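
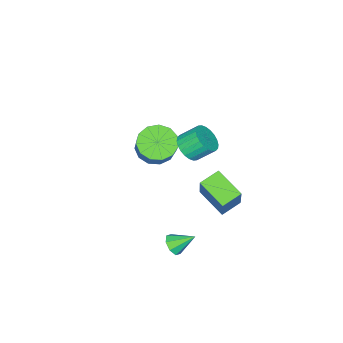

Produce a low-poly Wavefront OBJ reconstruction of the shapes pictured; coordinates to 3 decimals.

v -1.212 -0.848 2.938
v -0.756 -1.203 3.562
v -1.292 -0.447 4.385
v -1.748 -0.092 3.762
v -0.555 -0.957 3.466
v -1.091 -0.201 4.29
v -0.454 -0.695 3.291
v -0.99 0.062 4.114
v -0.468 -0.455 3.061
v -1.004 0.301 3.885
v -0.596 -0.276 2.813
v -1.132 0.481 3.637
v -0.818 -0.184 2.584
v -1.354 0.573 3.408
v -1.099 -0.193 2.409
v -1.635 0.564 3.233
v -1.398 -0.301 2.315
v -1.934 0.455 3.138
v -1.668 -0.493 2.315
v -2.204 0.263 3.138
v -1.869 -0.739 2.41
v -2.405 0.017 3.234
v -1.97 -1.002 2.586
v -2.506 -0.245 3.409
v -1.956 -1.241 2.815
v -2.492 -0.485 3.639
v -1.828 -1.421 3.063
v -2.364 -0.664 3.887
v -1.606 -1.513 3.292
v -2.142 -0.756 4.116
v -1.325 -1.504 3.467
v -1.861 -0.747 4.291
v -1.026 -1.395 3.562
v -1.562 -0.639 4.385
v -3.569 -0.493 -4.107
v -3.781 -2.17 -3.356
v -4.684 -0.17 -3.701
v -4.896 -1.847 -2.95
v -2.684 0.227 -2.25
v -2.896 -1.45 -1.499
v -3.799 0.55 -1.844
v -4.011 -1.127 -1.093
v -2.394 -3.993 0.316
v -1.936 -3.3 -0.374
v -0.947 -2.314 1.274
v -1.406 -3.007 1.964
v -2.465 -3.05 -0.206
v -1.476 -2.064 1.442
v -2.971 -3.1 0.127
v -1.982 -2.113 1.775
v -3.295 -3.433 0.521
v -2.306 -2.446 2.169
v -3.332 -3.944 0.849
v -2.343 -2.957 2.497
v -3.072 -4.47 1.008
v -2.083 -3.484 2.656
v -2.597 -4.845 0.948
v -1.608 -3.859 2.596
v -2.057 -4.95 0.687
v -1.068 -3.964 2.334
v -1.625 -4.751 0.308
v -0.636 -3.764 1.955
v -1.437 -4.311 -0.068
v -0.448 -3.325 1.579
v -1.552 -3.77 -0.323
v -0.564 -2.784 1.325
v 0.587 -0.293 -3.316
v 0.98 0.19 -3.563
v -0.027 0.613 -2.524
v 0.547 0.132 -3.832
v 0.138 -0.174 -3.799
v -0.009 -0.55 -3.483
v 0.193 -0.775 -3.069
v 0.626 -0.718 -2.799
v 1.036 -0.411 -2.833
v 1.182 -0.035 -3.149
f 2 1 5
f 2 5 3
f 3 5 6
f 3 6 4
f 5 1 7
f 5 7 6
f 6 7 8
f 6 8 4
f 7 1 9
f 7 9 8
f 8 9 10
f 8 10 4
f 9 1 11
f 9 11 10
f 10 11 12
f 10 12 4
f 11 1 13
f 11 13 12
f 12 13 14
f 12 14 4
f 13 1 15
f 13 15 14
f 14 15 16
f 14 16 4
f 15 1 17
f 15 17 16
f 16 17 18
f 16 18 4
f 17 1 19
f 17 19 18
f 18 19 20
f 18 20 4
f 19 1 21
f 19 21 20
f 20 21 22
f 20 22 4
f 21 1 23
f 21 23 22
f 22 23 24
f 22 24 4
f 23 1 25
f 23 25 24
f 24 25 26
f 24 26 4
f 25 1 27
f 25 27 26
f 26 27 28
f 26 28 4
f 27 1 29
f 27 29 28
f 28 29 30
f 28 30 4
f 29 1 31
f 29 31 30
f 30 31 32
f 30 32 4
f 31 1 33
f 31 33 32
f 32 33 34
f 32 34 4
f 33 1 2
f 33 2 34
f 34 2 3
f 34 3 4
f 36 38 35
f 39 36 35
f 35 38 37
f 37 39 35
f 36 42 38
f 40 36 39
f 40 42 36
f 38 42 37
f 41 39 37
f 37 42 41
f 41 40 39
f 42 40 41
f 44 43 47
f 44 47 45
f 45 47 48
f 45 48 46
f 47 43 49
f 47 49 48
f 48 49 50
f 48 50 46
f 49 43 51
f 49 51 50
f 50 51 52
f 50 52 46
f 51 43 53
f 51 53 52
f 52 53 54
f 52 54 46
f 53 43 55
f 53 55 54
f 54 55 56
f 54 56 46
f 55 43 57
f 55 57 56
f 56 57 58
f 56 58 46
f 57 43 59
f 57 59 58
f 58 59 60
f 58 60 46
f 59 43 61
f 59 61 60
f 60 61 62
f 60 62 46
f 61 43 63
f 61 63 62
f 62 63 64
f 62 64 46
f 63 43 65
f 63 65 64
f 64 65 66
f 64 66 46
f 65 43 44
f 65 44 66
f 66 44 45
f 66 45 46
f 68 67 70
f 68 70 69
f 70 67 71
f 70 71 69
f 71 67 72
f 71 72 69
f 72 67 73
f 72 73 69
f 73 67 74
f 73 74 69
f 74 67 75
f 74 75 69
f 75 67 76
f 75 76 69
f 76 67 68
f 76 68 69



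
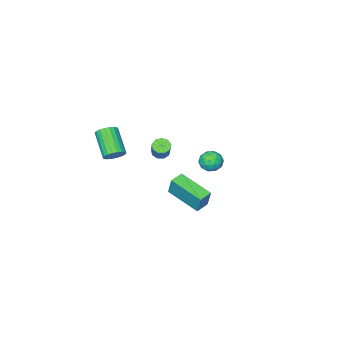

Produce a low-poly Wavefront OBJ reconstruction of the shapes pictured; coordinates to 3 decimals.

v -1.257 -3.84 0.335
v -0.816 -3.645 0.012
v -0.323 -2.986 1.082
v -0.763 -3.18 1.405
v -1.12 -3.39 -0.005
v -0.627 -2.731 1.065
v -1.487 -3.346 0.137
v -0.994 -2.686 1.207
v -1.747 -3.533 0.372
v -1.254 -2.873 1.442
v -1.777 -3.863 0.59
v -1.284 -3.203 1.659
v -1.564 -4.182 0.688
v -1.071 -3.523 1.758
v -1.207 -4.342 0.622
v -0.713 -3.682 1.691
v -0.873 -4.266 0.421
v -0.38 -3.606 1.491
v -0.718 -3.991 0.18
v -0.225 -3.331 1.25
v 3.584 -2.205 3.032
v 4.236 -2.289 3.24
v 3.689 -3.679 4.396
v 3.036 -3.595 4.188
v 4.139 -2.094 3.427
v 3.591 -3.485 4.583
v 3.945 -1.919 3.546
v 3.397 -3.31 4.702
v 3.689 -1.793 3.576
v 3.141 -3.184 4.732
v 3.414 -1.739 3.512
v 2.867 -3.13 4.668
v 3.169 -1.765 3.365
v 2.622 -3.156 4.521
v 2.996 -1.866 3.16
v 2.449 -3.257 4.317
v 2.924 -2.027 2.933
v 2.377 -3.418 4.09
v 2.967 -2.218 2.723
v 2.419 -3.609 3.88
v 3.115 -2.407 2.567
v 2.568 -3.798 3.724
v 3.345 -2.561 2.491
v 2.798 -3.951 3.647
v 3.617 -2.653 2.508
v 3.069 -4.044 3.665
v 3.882 -2.668 2.616
v 3.335 -4.058 3.773
v 4.096 -2.602 2.796
v 3.548 -3.993 3.952
v 4.221 -2.468 3.016
v 3.674 -3.859 4.173
v 2.988 2.643 2.88
v 3.105 3.042 4.08
v 2.659 4.678 2.235
v 2.775 5.077 3.435
v 3.825 2.743 2.765
v 3.941 3.142 3.965
v 3.495 4.778 2.12
v 3.612 5.177 3.32
v 0.132 2.702 2.983
v 0.442 2.356 3.581
v -0.442 1.664 2.679
v -0.132 1.318 3.277
v -0.657 1.854 3.38
v -0.302 2.496 3.567
v 0.302 1.524 2.693
v 0.657 2.166 2.88
v 0.547 1.628 3.402
v -0.046 1.832 3.826
v 0.046 2.188 2.434
v -0.547 2.392 2.858
v 0.338 2.62 3.308
v -0.338 1.4 2.952
v -0.646 1.715 3.012
v -0.464 1.511 3.363
v -0.1 2.702 3.3
v 0.082 2.499 3.652
v -0.564 2.204 3.534
v -0.082 1.521 2.608
v 0.1 1.318 2.96
v 0.464 2.509 2.897
v 0.646 2.305 3.248
v 0.564 1.816 2.726
v 0.581 1.989 3.555
v 0.243 1.379 3.376
v 0.499 1.5 3.033
v 0.708 1.877 3.143
v 0.233 2.109 3.804
v -0.105 1.499 3.626
v -0.413 1.814 3.686
v -0.205 2.191 3.796
v 0.294 1.681 3.699
v 0.105 2.521 2.634
v -0.233 1.911 2.456
v 0.205 1.829 2.464
v 0.413 2.206 2.574
v -0.243 2.641 2.884
v -0.581 2.031 2.705
v -0.708 2.143 3.117
v -0.499 2.52 3.227
v -0.294 2.339 2.561
f 2 1 5
f 2 5 3
f 3 5 6
f 3 6 4
f 5 1 7
f 5 7 6
f 6 7 8
f 6 8 4
f 7 1 9
f 7 9 8
f 8 9 10
f 8 10 4
f 9 1 11
f 9 11 10
f 10 11 12
f 10 12 4
f 11 1 13
f 11 13 12
f 12 13 14
f 12 14 4
f 13 1 15
f 13 15 14
f 14 15 16
f 14 16 4
f 15 1 17
f 15 17 16
f 16 17 18
f 16 18 4
f 17 1 19
f 17 19 18
f 18 19 20
f 18 20 4
f 19 1 2
f 19 2 20
f 20 2 3
f 20 3 4
f 22 21 25
f 22 25 23
f 23 25 26
f 23 26 24
f 25 21 27
f 25 27 26
f 26 27 28
f 26 28 24
f 27 21 29
f 27 29 28
f 28 29 30
f 28 30 24
f 29 21 31
f 29 31 30
f 30 31 32
f 30 32 24
f 31 21 33
f 31 33 32
f 32 33 34
f 32 34 24
f 33 21 35
f 33 35 34
f 34 35 36
f 34 36 24
f 35 21 37
f 35 37 36
f 36 37 38
f 36 38 24
f 37 21 39
f 37 39 38
f 38 39 40
f 38 40 24
f 39 21 41
f 39 41 40
f 40 41 42
f 40 42 24
f 41 21 43
f 41 43 42
f 42 43 44
f 42 44 24
f 43 21 45
f 43 45 44
f 44 45 46
f 44 46 24
f 45 21 47
f 45 47 46
f 46 47 48
f 46 48 24
f 47 21 49
f 47 49 48
f 48 49 50
f 48 50 24
f 49 21 51
f 49 51 50
f 50 51 52
f 50 52 24
f 51 21 22
f 51 22 52
f 52 22 23
f 52 23 24
f 54 56 53
f 57 54 53
f 53 56 55
f 55 57 53
f 54 60 56
f 58 54 57
f 58 60 54
f 56 60 55
f 59 57 55
f 55 60 59
f 59 58 57
f 60 58 59
f 61 98 77
f 98 72 101
f 77 101 66
f 98 101 77
f 61 77 73
f 77 66 78
f 73 78 62
f 77 78 73
f 61 73 82
f 73 62 83
f 82 83 68
f 73 83 82
f 61 82 94
f 82 68 97
f 94 97 71
f 82 97 94
f 61 94 98
f 94 71 102
f 98 102 72
f 94 102 98
f 62 78 89
f 78 66 92
f 89 92 70
f 78 92 89
f 66 101 79
f 101 72 100
f 79 100 65
f 101 100 79
f 72 102 99
f 102 71 95
f 99 95 63
f 102 95 99
f 71 97 96
f 97 68 84
f 96 84 67
f 97 84 96
f 68 83 88
f 83 62 85
f 88 85 69
f 83 85 88
f 64 90 76
f 90 70 91
f 76 91 65
f 90 91 76
f 64 76 74
f 76 65 75
f 74 75 63
f 76 75 74
f 64 74 81
f 74 63 80
f 81 80 67
f 74 80 81
f 64 81 86
f 81 67 87
f 86 87 69
f 81 87 86
f 64 86 90
f 86 69 93
f 90 93 70
f 86 93 90
f 65 91 79
f 91 70 92
f 79 92 66
f 91 92 79
f 63 75 99
f 75 65 100
f 99 100 72
f 75 100 99
f 67 80 96
f 80 63 95
f 96 95 71
f 80 95 96
f 69 87 88
f 87 67 84
f 88 84 68
f 87 84 88
f 70 93 89
f 93 69 85
f 89 85 62
f 93 85 89



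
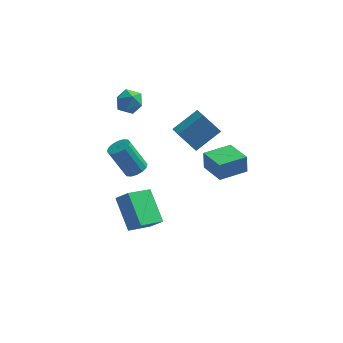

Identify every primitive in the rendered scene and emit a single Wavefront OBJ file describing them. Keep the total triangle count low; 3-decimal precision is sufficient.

v -0.532 -3.736 -3.211
v -1.612 -4.91 -2.514
v -1.378 -2.188 -1.913
v -2.458 -3.362 -1.216
v 0.178 -3.958 -2.484
v -0.902 -5.132 -1.787
v -0.668 -2.41 -1.186
v -1.748 -3.584 -0.489
v 0.519 1.591 0.118
v 1.845 2.559 1.094
v 0.095 2.701 -0.408
v 1.42 3.67 0.568
v 1.54 1.41 -1.088
v 2.865 2.379 -0.112
v 1.115 2.521 -1.614
v 2.441 3.489 -0.638
v -1.652 -0.461 -1.279
v -1.054 -0.653 -0.927
v -2.031 -0.471 0.831
v -2.628 -0.279 0.479
v -1.034 -0.282 -0.955
v -2.011 -0.1 0.804
v -1.18 0.041 -1.07
v -2.157 0.223 0.689
v -1.452 0.23 -1.24
v -2.429 0.412 0.518
v -1.778 0.233 -1.422
v -2.755 0.416 0.337
v -2.07 0.051 -1.565
v -3.047 0.233 0.194
v -2.249 -0.269 -1.631
v -3.226 -0.087 0.127
v -2.269 -0.64 -1.604
v -3.246 -0.458 0.155
v -2.123 -0.963 -1.489
v -3.1 -0.781 0.27
v -1.851 -1.152 -1.318
v -2.828 -0.97 0.44
v -1.525 -1.156 -1.137
v -2.502 -0.973 0.622
v -1.233 -0.973 -0.994
v -2.21 -0.791 0.765
v -3.134 3.511 1.513
v -2.614 3.537 2.253
v -2.146 2.663 0.847
v -1.626 2.689 1.587
v -2.412 2.242 1.603
v -3.023 2.767 2.014
v -1.737 3.433 1.086
v -2.348 3.958 1.497
v -1.751 3.489 1.988
v -2.168 2.753 2.308
v -2.592 3.447 0.792
v -3.009 2.711 1.112
v 1.89 2.91 -3.977
v 1.839 3.075 -2.8
v 3.39 3.973 -4.061
v 3.339 4.138 -2.884
v 2.901 1.502 -3.736
v 2.85 1.667 -2.559
v 4.401 2.565 -3.82
v 4.35 2.73 -2.643
f 2 4 1
f 5 2 1
f 1 4 3
f 3 5 1
f 2 8 4
f 6 2 5
f 6 8 2
f 4 8 3
f 7 5 3
f 3 8 7
f 7 6 5
f 8 6 7
f 10 12 9
f 13 10 9
f 9 12 11
f 11 13 9
f 10 16 12
f 14 10 13
f 14 16 10
f 12 16 11
f 15 13 11
f 11 16 15
f 15 14 13
f 16 14 15
f 18 17 21
f 18 21 19
f 19 21 22
f 19 22 20
f 21 17 23
f 21 23 22
f 22 23 24
f 22 24 20
f 23 17 25
f 23 25 24
f 24 25 26
f 24 26 20
f 25 17 27
f 25 27 26
f 26 27 28
f 26 28 20
f 27 17 29
f 27 29 28
f 28 29 30
f 28 30 20
f 29 17 31
f 29 31 30
f 30 31 32
f 30 32 20
f 31 17 33
f 31 33 32
f 32 33 34
f 32 34 20
f 33 17 35
f 33 35 34
f 34 35 36
f 34 36 20
f 35 17 37
f 35 37 36
f 36 37 38
f 36 38 20
f 37 17 39
f 37 39 38
f 38 39 40
f 38 40 20
f 39 17 41
f 39 41 40
f 40 41 42
f 40 42 20
f 41 17 18
f 41 18 42
f 42 18 19
f 42 19 20
f 43 54 48
f 43 48 44
f 43 44 50
f 43 50 53
f 43 53 54
f 44 48 52
f 48 54 47
f 54 53 45
f 53 50 49
f 50 44 51
f 46 52 47
f 46 47 45
f 46 45 49
f 46 49 51
f 46 51 52
f 47 52 48
f 45 47 54
f 49 45 53
f 51 49 50
f 52 51 44
f 56 58 55
f 59 56 55
f 55 58 57
f 57 59 55
f 56 62 58
f 60 56 59
f 60 62 56
f 58 62 57
f 61 59 57
f 57 62 61
f 61 60 59
f 62 60 61



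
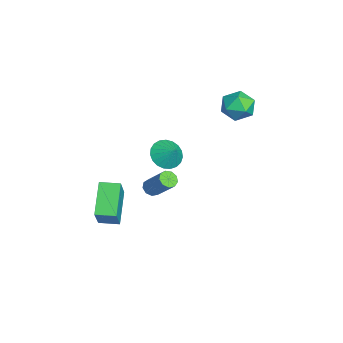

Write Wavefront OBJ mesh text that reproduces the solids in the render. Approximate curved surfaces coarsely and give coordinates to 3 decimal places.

v 0.458 -0.097 0.101
v 1.155 -0.603 -0.192
v 1.082 0.337 0.839
v 1.189 -0.291 -0.404
v 1.096 0.054 -0.529
v 0.893 0.373 -0.545
v 0.615 0.61 -0.449
v 0.309 0.725 -0.258
v 0.029 0.699 -0.005
v -0.177 0.534 0.266
v -0.273 0.26 0.509
v -0.243 -0.075 0.682
v -0.092 -0.415 0.754
v 0.154 -0.699 0.713
v 0.453 -0.88 0.566
v 0.752 -0.925 0.339
v 1.001 -0.827 0.071
v -0.501 -0.792 -3.177
v -0.229 -0.5 -3.54
v 0.633 0.305 -2.247
v 0.361 0.012 -1.883
v -0.539 -0.324 -3.443
v 0.323 0.481 -2.149
v -0.831 -0.367 -3.221
v 0.031 0.437 -1.928
v -0.969 -0.609 -2.978
v -0.107 0.195 -1.685
v -0.888 -0.937 -2.829
v -0.026 -0.133 -1.535
v -0.626 -1.197 -2.842
v 0.237 -0.393 -1.549
v -0.305 -1.268 -3.012
v 0.557 -0.463 -1.718
v -0.076 -1.116 -3.259
v 0.786 -0.311 -1.965
v -0.046 -0.812 -3.467
v 0.816 -0.008 -2.174
v 3.478 -3.626 -2.539
v 1.97 -3.34 -1.337
v 3.66 -2.582 -2.559
v 2.152 -2.296 -1.357
v 4.808 -3.824 -0.823
v 3.3 -3.538 0.379
v 4.99 -2.78 -0.843
v 3.482 -2.494 0.359
v -1.275 4.455 2.715
v -0.476 3.921 2.442
v -2.244 3.319 2.098
v -1.445 2.785 1.825
v -1.67 2.89 2.793
v -1.07 3.592 3.174
v -1.65 3.648 1.366
v -1.05 4.35 1.747
v -0.707 3.422 1.609
v -0.72 2.954 2.491
v -2 4.286 2.049
v -2.013 3.818 2.931
f 2 1 4
f 2 4 3
f 4 1 5
f 4 5 3
f 5 1 6
f 5 6 3
f 6 1 7
f 6 7 3
f 7 1 8
f 7 8 3
f 8 1 9
f 8 9 3
f 9 1 10
f 9 10 3
f 10 1 11
f 10 11 3
f 11 1 12
f 11 12 3
f 12 1 13
f 12 13 3
f 13 1 14
f 13 14 3
f 14 1 15
f 14 15 3
f 15 1 16
f 15 16 3
f 16 1 17
f 16 17 3
f 17 1 2
f 17 2 3
f 19 18 22
f 19 22 20
f 20 22 23
f 20 23 21
f 22 18 24
f 22 24 23
f 23 24 25
f 23 25 21
f 24 18 26
f 24 26 25
f 25 26 27
f 25 27 21
f 26 18 28
f 26 28 27
f 27 28 29
f 27 29 21
f 28 18 30
f 28 30 29
f 29 30 31
f 29 31 21
f 30 18 32
f 30 32 31
f 31 32 33
f 31 33 21
f 32 18 34
f 32 34 33
f 33 34 35
f 33 35 21
f 34 18 36
f 34 36 35
f 35 36 37
f 35 37 21
f 36 18 19
f 36 19 37
f 37 19 20
f 37 20 21
f 39 41 38
f 42 39 38
f 38 41 40
f 40 42 38
f 39 45 41
f 43 39 42
f 43 45 39
f 41 45 40
f 44 42 40
f 40 45 44
f 44 43 42
f 45 43 44
f 46 57 51
f 46 51 47
f 46 47 53
f 46 53 56
f 46 56 57
f 47 51 55
f 51 57 50
f 57 56 48
f 56 53 52
f 53 47 54
f 49 55 50
f 49 50 48
f 49 48 52
f 49 52 54
f 49 54 55
f 50 55 51
f 48 50 57
f 52 48 56
f 54 52 53
f 55 54 47



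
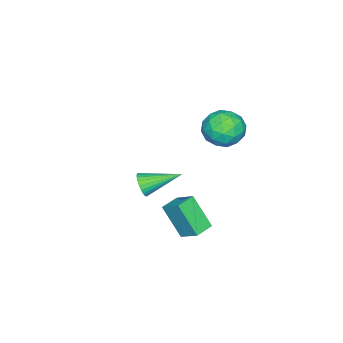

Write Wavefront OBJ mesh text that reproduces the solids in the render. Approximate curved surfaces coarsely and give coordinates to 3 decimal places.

v -2.156 0.734 2.308
v -1.231 1.337 1.999
v -1.169 -0.097 3.641
v -0.244 0.506 3.332
v -1.133 1.034 3.826
v -1.743 1.547 3.003
v -0.657 -0.307 2.637
v -1.267 0.206 1.814
v -0.305 0.694 2.203
v -0.6 1.522 2.938
v -1.8 -0.282 2.702
v -2.095 0.546 3.437
v -1.78 1.108 2.037
v -0.62 0.132 3.603
v -1.142 0.442 3.894
v -0.599 0.796 3.712
v -2.081 1.232 2.627
v -1.538 1.586 2.445
v -1.48 1.408 3.519
v -0.862 -0.346 3.195
v -0.319 0.008 3.013
v -1.801 0.444 1.928
v -1.258 0.798 1.746
v -0.92 -0.168 2.121
v -0.692 1.085 1.975
v -0.112 0.596 2.758
v -0.354 0.118 2.349
v -0.713 0.42 1.866
v -0.866 1.572 2.407
v -0.285 1.083 3.19
v -0.808 1.393 3.481
v -1.167 1.695 2.997
v -0.321 1.193 2.526
v -2.115 0.157 2.45
v -1.534 -0.332 3.233
v -1.233 -0.455 2.643
v -1.592 -0.153 2.159
v -2.288 0.644 2.882
v -1.708 0.155 3.665
v -1.687 0.82 3.774
v -2.046 1.122 3.291
v -2.079 0.047 3.114
v -1.56 -4.126 -3.518
v -1.285 -3.713 -4.067
v -2.62 -2.414 -2.762
v -1.529 -3.811 -4.187
v -1.777 -3.957 -4.205
v -1.993 -4.128 -4.118
v -2.142 -4.3 -3.94
v -2.203 -4.444 -3.698
v -2.166 -4.541 -3.428
v -2.037 -4.574 -3.172
v -1.835 -4.538 -2.969
v -1.591 -4.44 -2.849
v -1.343 -4.295 -2.831
v -1.128 -4.123 -2.917
v -0.978 -3.952 -3.095
v -0.917 -3.807 -3.338
v -0.954 -3.711 -3.607
v -1.083 -3.678 -3.863
v 0.652 -0.899 -1.627
v 0.931 0.133 -0.887
v 0.828 0.225 -3.26
v 1.107 1.257 -2.519
v 1.673 -1.137 -1.681
v 1.952 -0.105 -0.94
v 1.849 -0.013 -3.313
v 2.128 1.019 -2.573
f 1 38 17
f 38 12 41
f 17 41 6
f 38 41 17
f 1 17 13
f 17 6 18
f 13 18 2
f 17 18 13
f 1 13 22
f 13 2 23
f 22 23 8
f 13 23 22
f 1 22 34
f 22 8 37
f 34 37 11
f 22 37 34
f 1 34 38
f 34 11 42
f 38 42 12
f 34 42 38
f 2 18 29
f 18 6 32
f 29 32 10
f 18 32 29
f 6 41 19
f 41 12 40
f 19 40 5
f 41 40 19
f 12 42 39
f 42 11 35
f 39 35 3
f 42 35 39
f 11 37 36
f 37 8 24
f 36 24 7
f 37 24 36
f 8 23 28
f 23 2 25
f 28 25 9
f 23 25 28
f 4 30 16
f 30 10 31
f 16 31 5
f 30 31 16
f 4 16 14
f 16 5 15
f 14 15 3
f 16 15 14
f 4 14 21
f 14 3 20
f 21 20 7
f 14 20 21
f 4 21 26
f 21 7 27
f 26 27 9
f 21 27 26
f 4 26 30
f 26 9 33
f 30 33 10
f 26 33 30
f 5 31 19
f 31 10 32
f 19 32 6
f 31 32 19
f 3 15 39
f 15 5 40
f 39 40 12
f 15 40 39
f 7 20 36
f 20 3 35
f 36 35 11
f 20 35 36
f 9 27 28
f 27 7 24
f 28 24 8
f 27 24 28
f 10 33 29
f 33 9 25
f 29 25 2
f 33 25 29
f 44 43 46
f 44 46 45
f 46 43 47
f 46 47 45
f 47 43 48
f 47 48 45
f 48 43 49
f 48 49 45
f 49 43 50
f 49 50 45
f 50 43 51
f 50 51 45
f 51 43 52
f 51 52 45
f 52 43 53
f 52 53 45
f 53 43 54
f 53 54 45
f 54 43 55
f 54 55 45
f 55 43 56
f 55 56 45
f 56 43 57
f 56 57 45
f 57 43 58
f 57 58 45
f 58 43 59
f 58 59 45
f 59 43 60
f 59 60 45
f 60 43 44
f 60 44 45
f 62 64 61
f 65 62 61
f 61 64 63
f 63 65 61
f 62 68 64
f 66 62 65
f 66 68 62
f 64 68 63
f 67 65 63
f 63 68 67
f 67 66 65
f 68 66 67



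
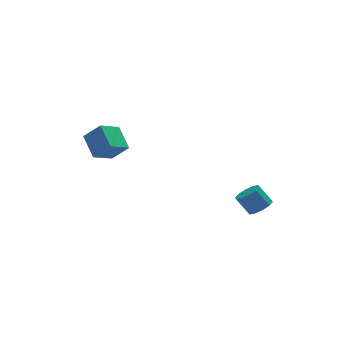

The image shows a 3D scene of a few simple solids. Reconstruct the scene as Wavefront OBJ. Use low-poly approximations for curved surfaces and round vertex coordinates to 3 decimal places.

v 3.976 -2.208 -2.108
v 4.349 -1.677 -2.071
v 3.816 -1.361 -1.236
v 3.444 -1.892 -1.272
v 4.034 -1.591 -2.305
v 3.501 -1.275 -1.469
v 3.696 -1.742 -2.463
v 3.164 -1.425 -1.628
v 3.466 -2.07 -2.486
v 2.933 -1.753 -1.65
v 3.43 -2.451 -2.364
v 2.898 -2.135 -1.528
v 3.604 -2.739 -2.144
v 3.071 -2.423 -1.309
v 3.919 -2.825 -1.911
v 3.386 -2.509 -1.075
v 4.256 -2.675 -1.752
v 3.724 -2.358 -0.917
v 4.487 -2.347 -1.73
v 3.954 -2.03 -0.894
v 4.522 -1.965 -1.852
v 3.99 -1.649 -1.016
v -1.773 3.07 -1.293
v -2.724 2.463 -0.777
v -2.05 4.184 -0.492
v -3 3.578 0.024
v -1.04 2.642 -0.444
v -1.99 2.036 0.072
v -1.316 3.757 0.357
v -2.267 3.15 0.873
f 2 1 5
f 2 5 3
f 3 5 6
f 3 6 4
f 5 1 7
f 5 7 6
f 6 7 8
f 6 8 4
f 7 1 9
f 7 9 8
f 8 9 10
f 8 10 4
f 9 1 11
f 9 11 10
f 10 11 12
f 10 12 4
f 11 1 13
f 11 13 12
f 12 13 14
f 12 14 4
f 13 1 15
f 13 15 14
f 14 15 16
f 14 16 4
f 15 1 17
f 15 17 16
f 16 17 18
f 16 18 4
f 17 1 19
f 17 19 18
f 18 19 20
f 18 20 4
f 19 1 21
f 19 21 20
f 20 21 22
f 20 22 4
f 21 1 2
f 21 2 22
f 22 2 3
f 22 3 4
f 24 26 23
f 27 24 23
f 23 26 25
f 25 27 23
f 24 30 26
f 28 24 27
f 28 30 24
f 26 30 25
f 29 27 25
f 25 30 29
f 29 28 27
f 30 28 29



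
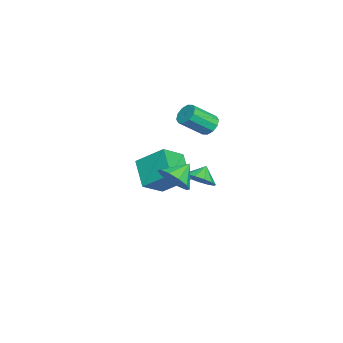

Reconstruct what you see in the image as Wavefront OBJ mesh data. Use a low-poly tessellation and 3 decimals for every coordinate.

v -1.996 3.266 1.244
v -1.538 3.732 1.495
v -0.926 2.539 2.588
v -1.384 2.074 2.336
v -1.901 3.761 1.73
v -1.288 2.568 2.823
v -2.3 3.601 1.778
v -1.687 2.408 2.871
v -2.583 3.313 1.623
v -1.97 2.12 2.716
v -2.642 3.007 1.322
v -2.029 1.814 2.415
v -2.454 2.801 0.992
v -1.842 1.608 2.085
v -2.092 2.772 0.757
v -1.479 1.579 1.85
v -1.693 2.932 0.709
v -1.08 1.739 1.802
v -1.41 3.22 0.864
v -0.797 2.027 1.957
v -1.351 3.526 1.165
v -0.738 2.333 2.258
v -3.35 2.591 -3.721
v -2.941 1.967 -3.1
v -3.99 2.909 -2.979
v -2.66 2.434 -3.058
v -2.597 2.95 -3.226
v -2.774 3.352 -3.551
v -3.134 3.513 -3.93
v -3.562 3.38 -4.243
v -3.923 2.997 -4.39
v -4.102 2.485 -4.324
v -4.043 2.006 -4.067
v -3.763 1.713 -3.7
v -3.352 1.699 -3.34
v 0.051 0.678 -0.885
v 0.328 2.162 0.252
v 1.431 1.226 -1.937
v 1.708 2.71 -0.799
v 1.092 -0.21 0.019
v 1.369 1.274 1.157
v 2.472 0.338 -1.032
v 2.749 1.822 0.105
v 3.772 2.086 0.326
v 4.353 1.919 1.122
v 2.948 2.794 1.074
v 4.549 2.437 0.848
v 4.448 2.821 0.374
v 4.089 2.924 -0.118
v 3.609 2.707 -0.441
v 3.191 2.252 -0.471
v 2.995 1.734 -0.197
v 3.096 1.35 0.277
v 3.455 1.248 0.769
v 3.935 1.465 1.092
f 2 1 5
f 2 5 3
f 3 5 6
f 3 6 4
f 5 1 7
f 5 7 6
f 6 7 8
f 6 8 4
f 7 1 9
f 7 9 8
f 8 9 10
f 8 10 4
f 9 1 11
f 9 11 10
f 10 11 12
f 10 12 4
f 11 1 13
f 11 13 12
f 12 13 14
f 12 14 4
f 13 1 15
f 13 15 14
f 14 15 16
f 14 16 4
f 15 1 17
f 15 17 16
f 16 17 18
f 16 18 4
f 17 1 19
f 17 19 18
f 18 19 20
f 18 20 4
f 19 1 21
f 19 21 20
f 20 21 22
f 20 22 4
f 21 1 2
f 21 2 22
f 22 2 3
f 22 3 4
f 24 23 26
f 24 26 25
f 26 23 27
f 26 27 25
f 27 23 28
f 27 28 25
f 28 23 29
f 28 29 25
f 29 23 30
f 29 30 25
f 30 23 31
f 30 31 25
f 31 23 32
f 31 32 25
f 32 23 33
f 32 33 25
f 33 23 34
f 33 34 25
f 34 23 35
f 34 35 25
f 35 23 24
f 35 24 25
f 37 39 36
f 40 37 36
f 36 39 38
f 38 40 36
f 37 43 39
f 41 37 40
f 41 43 37
f 39 43 38
f 42 40 38
f 38 43 42
f 42 41 40
f 43 41 42
f 45 44 47
f 45 47 46
f 47 44 48
f 47 48 46
f 48 44 49
f 48 49 46
f 49 44 50
f 49 50 46
f 50 44 51
f 50 51 46
f 51 44 52
f 51 52 46
f 52 44 53
f 52 53 46
f 53 44 54
f 53 54 46
f 54 44 55
f 54 55 46
f 55 44 45
f 55 45 46



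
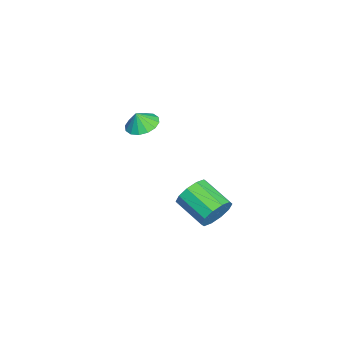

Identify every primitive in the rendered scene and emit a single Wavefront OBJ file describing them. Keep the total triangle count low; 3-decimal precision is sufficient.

v -3.011 -0.255 1.772
v -2.447 0.568 1.929
v -2.829 -0.565 2.748
v -2.932 0.709 2.065
v -3.438 0.591 2.122
v -3.83 0.247 2.085
v -4.002 -0.232 1.965
v -3.909 -0.717 1.793
v -3.575 -1.078 1.615
v -3.09 -1.218 1.48
v -2.584 -1.1 1.423
v -2.192 -0.756 1.459
v -2.02 -0.277 1.58
v -2.113 0.207 1.752
v 4.032 4.732 0.321
v 4.737 4.596 1.101
v 3.613 3.113 1.859
v 2.908 3.248 1.079
v 4.294 5.035 1.302
v 3.17 3.551 2.06
v 3.751 5.358 1.129
v 2.627 3.874 1.887
v 3.315 5.442 0.647
v 2.191 3.958 1.405
v 3.154 5.254 0.04
v 2.029 3.771 0.798
v 3.327 4.867 -0.459
v 2.203 3.384 0.299
v 3.77 4.429 -0.66
v 2.646 2.945 0.098
v 4.313 4.106 -0.487
v 3.189 2.622 0.271
v 4.749 4.022 -0.005
v 3.625 2.538 0.753
v 4.911 4.209 0.602
v 3.786 2.726 1.36
f 2 1 4
f 2 4 3
f 4 1 5
f 4 5 3
f 5 1 6
f 5 6 3
f 6 1 7
f 6 7 3
f 7 1 8
f 7 8 3
f 8 1 9
f 8 9 3
f 9 1 10
f 9 10 3
f 10 1 11
f 10 11 3
f 11 1 12
f 11 12 3
f 12 1 13
f 12 13 3
f 13 1 14
f 13 14 3
f 14 1 2
f 14 2 3
f 16 15 19
f 16 19 17
f 17 19 20
f 17 20 18
f 19 15 21
f 19 21 20
f 20 21 22
f 20 22 18
f 21 15 23
f 21 23 22
f 22 23 24
f 22 24 18
f 23 15 25
f 23 25 24
f 24 25 26
f 24 26 18
f 25 15 27
f 25 27 26
f 26 27 28
f 26 28 18
f 27 15 29
f 27 29 28
f 28 29 30
f 28 30 18
f 29 15 31
f 29 31 30
f 30 31 32
f 30 32 18
f 31 15 33
f 31 33 32
f 32 33 34
f 32 34 18
f 33 15 35
f 33 35 34
f 34 35 36
f 34 36 18
f 35 15 16
f 35 16 36
f 36 16 17
f 36 17 18



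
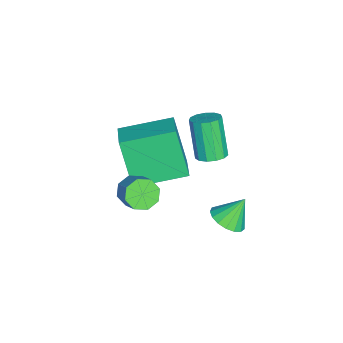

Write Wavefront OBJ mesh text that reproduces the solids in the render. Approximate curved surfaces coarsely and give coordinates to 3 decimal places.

v 2.034 -1.63 -2.069
v 2.351 -1.382 -2.58
v 3.002 -0.941 -1.962
v 2.686 -1.19 -1.451
v 1.99 -1.082 -2.414
v 2.642 -0.641 -1.797
v 1.656 -1.102 -2.047
v 2.307 -0.662 -1.429
v 1.543 -1.432 -1.692
v 2.194 -0.992 -1.074
v 1.718 -1.879 -1.558
v 2.369 -1.438 -0.94
v 2.078 -2.179 -1.723
v 2.73 -1.738 -1.106
v 2.413 -2.158 -2.091
v 3.064 -1.718 -1.473
v 2.526 -1.828 -2.446
v 3.177 -1.388 -1.828
v 0.148 0.757 -1.518
v 0.688 0.688 -1.291
v 0.012 0.333 0.206
v -0.528 0.403 -0.022
v 0.61 1.009 -1.25
v -0.067 0.654 0.246
v 0.385 1.249 -1.294
v -0.291 0.894 0.202
v 0.085 1.334 -1.41
v -0.591 0.979 0.086
v -0.195 1.236 -1.56
v -0.871 0.881 -0.064
v -0.366 0.985 -1.696
v -1.042 0.63 -0.2
v -0.374 0.663 -1.777
v -1.05 0.308 -0.28
v -0.216 0.37 -1.775
v -0.892 0.015 -0.278
v 0.058 0.201 -1.691
v -0.619 -0.154 -0.195
v 0.36 0.208 -1.553
v -0.316 -0.147 -0.057
v 0.595 0.39 -1.403
v -0.081 0.035 0.093
v -1.495 -2.525 -5.047
v -2.097 -3.143 -3.034
v -2.17 -0.556 -4.644
v -2.771 -1.175 -2.631
v -0.289 -2.205 -4.589
v -0.89 -2.824 -2.576
v -0.963 -0.237 -4.186
v -1.565 -0.855 -2.173
v 0.901 1.491 -4.437
v 1.244 0.995 -4.026
v 0.539 2.049 -3.463
v 1.486 1.242 -4.078
v 1.593 1.547 -4.212
v 1.542 1.838 -4.398
v 1.344 2.05 -4.593
v 1.045 2.134 -4.752
v 0.712 2.07 -4.839
v 0.423 1.874 -4.834
v 0.244 1.59 -4.738
v 0.215 1.283 -4.574
v 0.343 1.024 -4.377
v 0.599 0.872 -4.195
v 0.924 0.862 -4.068
f 2 1 5
f 2 5 3
f 3 5 6
f 3 6 4
f 5 1 7
f 5 7 6
f 6 7 8
f 6 8 4
f 7 1 9
f 7 9 8
f 8 9 10
f 8 10 4
f 9 1 11
f 9 11 10
f 10 11 12
f 10 12 4
f 11 1 13
f 11 13 12
f 12 13 14
f 12 14 4
f 13 1 15
f 13 15 14
f 14 15 16
f 14 16 4
f 15 1 17
f 15 17 16
f 16 17 18
f 16 18 4
f 17 1 2
f 17 2 18
f 18 2 3
f 18 3 4
f 20 19 23
f 20 23 21
f 21 23 24
f 21 24 22
f 23 19 25
f 23 25 24
f 24 25 26
f 24 26 22
f 25 19 27
f 25 27 26
f 26 27 28
f 26 28 22
f 27 19 29
f 27 29 28
f 28 29 30
f 28 30 22
f 29 19 31
f 29 31 30
f 30 31 32
f 30 32 22
f 31 19 33
f 31 33 32
f 32 33 34
f 32 34 22
f 33 19 35
f 33 35 34
f 34 35 36
f 34 36 22
f 35 19 37
f 35 37 36
f 36 37 38
f 36 38 22
f 37 19 39
f 37 39 38
f 38 39 40
f 38 40 22
f 39 19 41
f 39 41 40
f 40 41 42
f 40 42 22
f 41 19 20
f 41 20 42
f 42 20 21
f 42 21 22
f 44 46 43
f 47 44 43
f 43 46 45
f 45 47 43
f 44 50 46
f 48 44 47
f 48 50 44
f 46 50 45
f 49 47 45
f 45 50 49
f 49 48 47
f 50 48 49
f 52 51 54
f 52 54 53
f 54 51 55
f 54 55 53
f 55 51 56
f 55 56 53
f 56 51 57
f 56 57 53
f 57 51 58
f 57 58 53
f 58 51 59
f 58 59 53
f 59 51 60
f 59 60 53
f 60 51 61
f 60 61 53
f 61 51 62
f 61 62 53
f 62 51 63
f 62 63 53
f 63 51 64
f 63 64 53
f 64 51 65
f 64 65 53
f 65 51 52
f 65 52 53



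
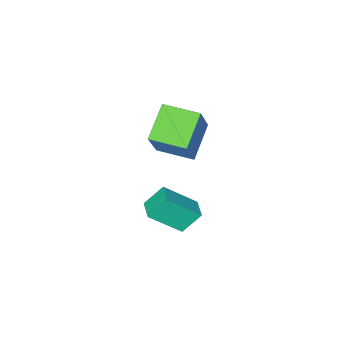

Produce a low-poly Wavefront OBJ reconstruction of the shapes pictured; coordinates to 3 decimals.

v 1.02 -2.38 -0.672
v 0.315 -1.993 0.205
v -0.02 -1.515 -1.89
v -0.725 -1.128 -1.013
v 1.525 -1.652 -0.587
v 0.82 -1.265 0.29
v 0.485 -0.787 -1.805
v -0.22 -0.4 -0.928
v -1.209 -3.083 3.007
v -0.385 -2.708 4.666
v -1.831 -1.631 2.987
v -1.007 -1.256 4.647
v 0.167 -2.504 2.193
v 0.991 -2.129 3.853
v -0.455 -1.052 2.174
v 0.369 -0.677 3.833
f 2 4 1
f 5 2 1
f 1 4 3
f 3 5 1
f 2 8 4
f 6 2 5
f 6 8 2
f 4 8 3
f 7 5 3
f 3 8 7
f 7 6 5
f 8 6 7
f 10 12 9
f 13 10 9
f 9 12 11
f 11 13 9
f 10 16 12
f 14 10 13
f 14 16 10
f 12 16 11
f 15 13 11
f 11 16 15
f 15 14 13
f 16 14 15



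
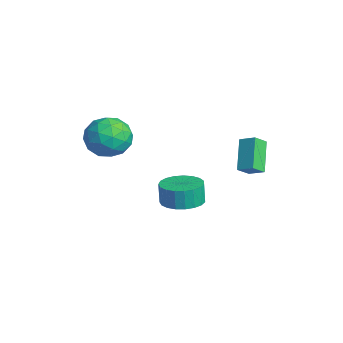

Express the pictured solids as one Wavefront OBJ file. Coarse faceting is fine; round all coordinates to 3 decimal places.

v -3.969 -3.01 0.036
v -2.867 -3.141 -0.072
v -4.233 -3.999 -1.448
v -3.131 -4.13 -1.556
v -3.671 -4.622 -0.714
v -3.508 -4.011 0.203
v -3.592 -3.129 -1.723
v -3.429 -2.518 -0.806
v -2.634 -3.215 -1.159
v -2.684 -4.138 -0.536
v -4.416 -3.002 -0.984
v -4.466 -3.925 -0.361
v -3.395 -2.989 0.113
v -3.705 -4.151 -1.633
v -4.023 -4.44 -1.138
v -3.375 -4.518 -1.201
v -3.772 -3.5 0.274
v -3.124 -3.577 0.211
v -3.597 -4.447 -0.167
v -3.976 -3.563 -1.731
v -3.328 -3.64 -1.794
v -3.725 -2.622 -0.319
v -3.077 -2.7 -0.382
v -3.503 -2.693 -1.353
v -2.611 -3.109 -0.59
v -2.766 -3.691 -1.463
v -3.036 -3.102 -1.561
v -2.94 -2.743 -1.021
v -2.639 -3.652 -0.224
v -2.794 -4.233 -1.096
v -3.112 -4.522 -0.601
v -3.016 -4.163 -0.062
v -2.502 -3.695 -0.863
v -4.306 -2.907 -0.424
v -4.461 -3.488 -1.296
v -4.084 -2.977 -1.458
v -3.988 -2.618 -0.919
v -4.334 -3.449 -0.057
v -4.489 -4.031 -0.93
v -4.16 -4.397 -0.499
v -4.064 -4.038 0.041
v -4.598 -3.445 -0.657
v -2.121 -0.783 -4.499
v -1.626 0.048 -4.427
v -1.785 0.055 -3.409
v -2.279 -0.777 -3.481
v -2.003 0.179 -4.487
v -2.161 0.186 -3.469
v -2.4 0.144 -4.548
v -2.558 0.151 -3.531
v -2.749 -0.051 -4.601
v -2.907 -0.044 -3.584
v -2.989 -0.373 -4.637
v -3.147 -0.367 -3.619
v -3.079 -0.766 -4.648
v -3.238 -0.759 -3.631
v -3.003 -1.162 -4.634
v -3.162 -1.155 -3.616
v -2.775 -1.492 -4.596
v -2.934 -1.486 -3.579
v -2.434 -1.7 -4.542
v -2.592 -1.694 -3.524
v -2.038 -1.75 -4.48
v -2.197 -1.743 -3.462
v -1.657 -1.632 -4.421
v -1.816 -1.625 -3.403
v -1.356 -1.367 -4.376
v -1.515 -1.361 -3.358
v -1.187 -1.002 -4.352
v -1.346 -0.995 -3.334
v -1.18 -0.598 -4.353
v -1.338 -0.592 -3.336
v -1.335 -0.227 -4.38
v -1.493 -0.221 -3.362
v -0.997 1.297 -0.446
v -0.44 1.759 -0.103
v -1.195 1.904 -0.944
v -0.638 2.366 -0.601
v 0.098 0.774 -1.519
v 0.655 1.236 -1.176
v -0.1 1.381 -2.017
v 0.457 1.843 -1.674
f 1 38 17
f 38 12 41
f 17 41 6
f 38 41 17
f 1 17 13
f 17 6 18
f 13 18 2
f 17 18 13
f 1 13 22
f 13 2 23
f 22 23 8
f 13 23 22
f 1 22 34
f 22 8 37
f 34 37 11
f 22 37 34
f 1 34 38
f 34 11 42
f 38 42 12
f 34 42 38
f 2 18 29
f 18 6 32
f 29 32 10
f 18 32 29
f 6 41 19
f 41 12 40
f 19 40 5
f 41 40 19
f 12 42 39
f 42 11 35
f 39 35 3
f 42 35 39
f 11 37 36
f 37 8 24
f 36 24 7
f 37 24 36
f 8 23 28
f 23 2 25
f 28 25 9
f 23 25 28
f 4 30 16
f 30 10 31
f 16 31 5
f 30 31 16
f 4 16 14
f 16 5 15
f 14 15 3
f 16 15 14
f 4 14 21
f 14 3 20
f 21 20 7
f 14 20 21
f 4 21 26
f 21 7 27
f 26 27 9
f 21 27 26
f 4 26 30
f 26 9 33
f 30 33 10
f 26 33 30
f 5 31 19
f 31 10 32
f 19 32 6
f 31 32 19
f 3 15 39
f 15 5 40
f 39 40 12
f 15 40 39
f 7 20 36
f 20 3 35
f 36 35 11
f 20 35 36
f 9 27 28
f 27 7 24
f 28 24 8
f 27 24 28
f 10 33 29
f 33 9 25
f 29 25 2
f 33 25 29
f 44 43 47
f 44 47 45
f 45 47 48
f 45 48 46
f 47 43 49
f 47 49 48
f 48 49 50
f 48 50 46
f 49 43 51
f 49 51 50
f 50 51 52
f 50 52 46
f 51 43 53
f 51 53 52
f 52 53 54
f 52 54 46
f 53 43 55
f 53 55 54
f 54 55 56
f 54 56 46
f 55 43 57
f 55 57 56
f 56 57 58
f 56 58 46
f 57 43 59
f 57 59 58
f 58 59 60
f 58 60 46
f 59 43 61
f 59 61 60
f 60 61 62
f 60 62 46
f 61 43 63
f 61 63 62
f 62 63 64
f 62 64 46
f 63 43 65
f 63 65 64
f 64 65 66
f 64 66 46
f 65 43 67
f 65 67 66
f 66 67 68
f 66 68 46
f 67 43 69
f 67 69 68
f 68 69 70
f 68 70 46
f 69 43 71
f 69 71 70
f 70 71 72
f 70 72 46
f 71 43 73
f 71 73 72
f 72 73 74
f 72 74 46
f 73 43 44
f 73 44 74
f 74 44 45
f 74 45 46
f 76 78 75
f 79 76 75
f 75 78 77
f 77 79 75
f 76 82 78
f 80 76 79
f 80 82 76
f 78 82 77
f 81 79 77
f 77 82 81
f 81 80 79
f 82 80 81



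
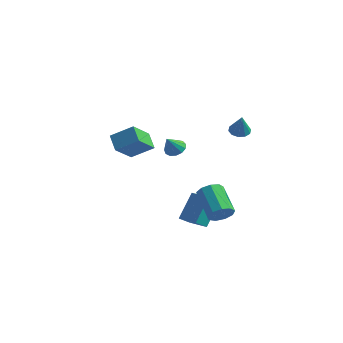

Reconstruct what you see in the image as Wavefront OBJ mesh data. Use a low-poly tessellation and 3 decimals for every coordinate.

v 2.474 2.183 2.392
v 3.047 2.284 2.246
v 2.846 1.797 3.588
v 2.908 2.596 2.39
v 2.604 2.751 2.535
v 2.249 2.688 2.625
v 1.981 2.432 2.627
v 1.901 2.081 2.538
v 2.039 1.769 2.395
v 2.344 1.614 2.25
v 2.698 1.677 2.16
v 2.966 1.933 2.158
v 3.54 -1.22 -2.079
v 4.055 -0.716 -1.869
v 2.754 0.204 -0.89
v 2.24 -0.3 -1.101
v 3.831 -0.567 -2.306
v 2.53 0.353 -1.327
v 3.472 -0.723 -2.637
v 2.171 0.197 -1.658
v 3.144 -1.112 -2.707
v 1.844 -0.192 -1.728
v 3.002 -1.551 -2.483
v 1.701 -0.631 -1.504
v 3.112 -1.835 -2.071
v 1.811 -0.916 -1.092
v 3.422 -1.832 -1.662
v 2.121 -0.912 -0.683
v 3.788 -1.542 -1.449
v 2.487 -0.622 -0.47
v 4.038 -1.101 -1.531
v 2.737 -0.181 -0.552
v 0.193 -0.114 -3.912
v 0.24 1.05 -2.475
v 0.449 0.536 -4.447
v 0.496 1.7 -3.01
v 1.484 -0.44 -3.69
v 1.531 0.724 -2.253
v 1.74 0.21 -4.225
v 1.787 1.374 -2.788
v -4.018 1.498 -1.153
v -4.053 0.086 -0.038
v -4.763 2.045 -0.485
v -4.798 0.632 0.63
v -2.882 2.088 -0.37
v -2.917 0.675 0.745
v -3.627 2.634 0.298
v -3.662 1.222 1.413
v -0.461 0.505 0.941
v 0.155 0.57 1.052
v -0.559 -0.145 1.859
v -0.005 0.836 1.223
v -0.311 0.997 1.305
v -0.664 1.002 1.271
v -0.953 0.849 1.132
v -1.086 0.588 0.933
v -1.02 0.3 0.736
v -0.777 0.077 0.604
v -0.434 -0.01 0.579
v -0.099 0.067 0.669
v 0.12 0.283 0.845
f 2 1 4
f 2 4 3
f 4 1 5
f 4 5 3
f 5 1 6
f 5 6 3
f 6 1 7
f 6 7 3
f 7 1 8
f 7 8 3
f 8 1 9
f 8 9 3
f 9 1 10
f 9 10 3
f 10 1 11
f 10 11 3
f 11 1 12
f 11 12 3
f 12 1 2
f 12 2 3
f 14 13 17
f 14 17 15
f 15 17 18
f 15 18 16
f 17 13 19
f 17 19 18
f 18 19 20
f 18 20 16
f 19 13 21
f 19 21 20
f 20 21 22
f 20 22 16
f 21 13 23
f 21 23 22
f 22 23 24
f 22 24 16
f 23 13 25
f 23 25 24
f 24 25 26
f 24 26 16
f 25 13 27
f 25 27 26
f 26 27 28
f 26 28 16
f 27 13 29
f 27 29 28
f 28 29 30
f 28 30 16
f 29 13 31
f 29 31 30
f 30 31 32
f 30 32 16
f 31 13 14
f 31 14 32
f 32 14 15
f 32 15 16
f 34 36 33
f 37 34 33
f 33 36 35
f 35 37 33
f 34 40 36
f 38 34 37
f 38 40 34
f 36 40 35
f 39 37 35
f 35 40 39
f 39 38 37
f 40 38 39
f 42 44 41
f 45 42 41
f 41 44 43
f 43 45 41
f 42 48 44
f 46 42 45
f 46 48 42
f 44 48 43
f 47 45 43
f 43 48 47
f 47 46 45
f 48 46 47
f 50 49 52
f 50 52 51
f 52 49 53
f 52 53 51
f 53 49 54
f 53 54 51
f 54 49 55
f 54 55 51
f 55 49 56
f 55 56 51
f 56 49 57
f 56 57 51
f 57 49 58
f 57 58 51
f 58 49 59
f 58 59 51
f 59 49 60
f 59 60 51
f 60 49 61
f 60 61 51
f 61 49 50
f 61 50 51



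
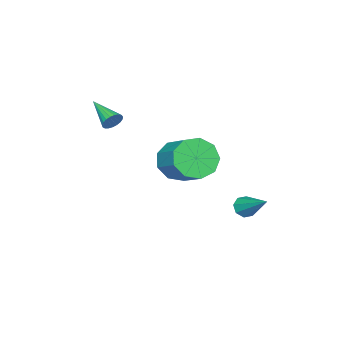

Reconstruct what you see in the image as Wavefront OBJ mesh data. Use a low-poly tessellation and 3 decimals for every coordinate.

v 2.599 -2.843 2.382
v 2.876 -2.745 2.811
v 2.141 -4.257 2.998
v 2.684 -2.661 2.862
v 2.477 -2.608 2.83
v 2.291 -2.595 2.72
v 2.158 -2.626 2.552
v 2.102 -2.693 2.354
v 2.132 -2.787 2.162
v 2.242 -2.89 2.007
v 2.415 -2.985 1.917
v 2.619 -3.055 1.908
v 2.82 -3.089 1.98
v 2.983 -3.08 2.123
v 3.079 -3.03 2.309
v 3.093 -2.947 2.509
v 3.021 -2.847 2.686
v -1.956 0.98 -3.805
v -1.383 0.876 -3.952
v -1.384 2.5 -2.655
v -1.588 1.17 -4.239
v -2.008 1.353 -4.272
v -2.397 1.318 -4.032
v -2.528 1.084 -3.659
v -2.324 0.79 -3.371
v -1.904 0.607 -3.338
v -1.514 0.643 -3.579
v 2.276 0.44 0.906
v 3.121 0.463 0.235
v 3.79 1.803 1.122
v 2.944 1.78 1.794
v 2.584 0.901 -0.021
v 3.252 2.24 0.866
v 1.902 1.123 0.157
v 2.57 2.462 1.045
v 1.395 1.026 0.686
v 2.064 2.365 1.573
v 1.301 0.654 1.318
v 1.969 1.994 2.205
v 1.662 0.183 1.757
v 2.33 1.523 2.644
v 2.311 -0.168 1.798
v 2.979 1.172 2.685
v 2.943 -0.234 1.422
v 3.612 1.105 2.309
v 3.263 0.015 0.805
v 3.932 1.354 1.692
f 2 1 4
f 2 4 3
f 4 1 5
f 4 5 3
f 5 1 6
f 5 6 3
f 6 1 7
f 6 7 3
f 7 1 8
f 7 8 3
f 8 1 9
f 8 9 3
f 9 1 10
f 9 10 3
f 10 1 11
f 10 11 3
f 11 1 12
f 11 12 3
f 12 1 13
f 12 13 3
f 13 1 14
f 13 14 3
f 14 1 15
f 14 15 3
f 15 1 16
f 15 16 3
f 16 1 17
f 16 17 3
f 17 1 2
f 17 2 3
f 19 18 21
f 19 21 20
f 21 18 22
f 21 22 20
f 22 18 23
f 22 23 20
f 23 18 24
f 23 24 20
f 24 18 25
f 24 25 20
f 25 18 26
f 25 26 20
f 26 18 27
f 26 27 20
f 27 18 19
f 27 19 20
f 29 28 32
f 29 32 30
f 30 32 33
f 30 33 31
f 32 28 34
f 32 34 33
f 33 34 35
f 33 35 31
f 34 28 36
f 34 36 35
f 35 36 37
f 35 37 31
f 36 28 38
f 36 38 37
f 37 38 39
f 37 39 31
f 38 28 40
f 38 40 39
f 39 40 41
f 39 41 31
f 40 28 42
f 40 42 41
f 41 42 43
f 41 43 31
f 42 28 44
f 42 44 43
f 43 44 45
f 43 45 31
f 44 28 46
f 44 46 45
f 45 46 47
f 45 47 31
f 46 28 29
f 46 29 47
f 47 29 30
f 47 30 31



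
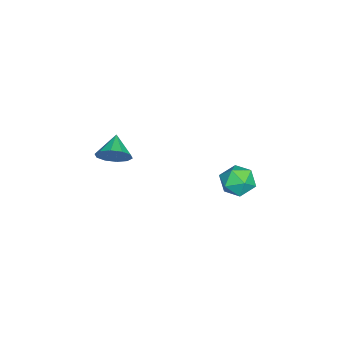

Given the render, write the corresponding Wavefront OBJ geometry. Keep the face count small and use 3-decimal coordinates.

v 2.705 -3.686 0.113
v 3.065 -3.121 0.856
v 1.455 -3.854 0.847
v 2.779 -2.749 0.454
v 2.465 -2.734 -0.078
v 2.243 -3.083 -0.537
v 2.197 -3.663 -0.748
v 2.346 -4.251 -0.63
v 2.632 -4.623 -0.228
v 2.946 -4.637 0.305
v 3.168 -4.288 0.764
v 3.214 -3.709 0.974
v 3.538 3.996 -0.195
v 4.188 3.528 0.485
v 2.752 2.512 -0.465
v 3.402 2.044 0.215
v 2.687 2.732 0.561
v 3.172 3.649 0.728
v 3.768 2.391 -0.708
v 4.253 3.308 -0.541
v 4.33 2.536 0.169
v 3.662 2.747 0.953
v 3.278 3.293 -0.933
v 2.61 3.504 -0.149
f 2 1 4
f 2 4 3
f 4 1 5
f 4 5 3
f 5 1 6
f 5 6 3
f 6 1 7
f 6 7 3
f 7 1 8
f 7 8 3
f 8 1 9
f 8 9 3
f 9 1 10
f 9 10 3
f 10 1 11
f 10 11 3
f 11 1 12
f 11 12 3
f 12 1 2
f 12 2 3
f 13 24 18
f 13 18 14
f 13 14 20
f 13 20 23
f 13 23 24
f 14 18 22
f 18 24 17
f 24 23 15
f 23 20 19
f 20 14 21
f 16 22 17
f 16 17 15
f 16 15 19
f 16 19 21
f 16 21 22
f 17 22 18
f 15 17 24
f 19 15 23
f 21 19 20
f 22 21 14



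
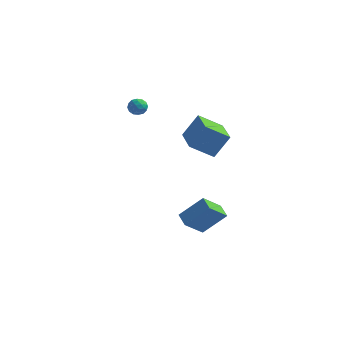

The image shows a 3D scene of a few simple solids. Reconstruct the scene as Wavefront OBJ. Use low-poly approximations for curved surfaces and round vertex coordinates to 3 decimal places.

v -2.713 2.951 3.673
v -2.348 2.657 4.141
v -3.212 2.023 3.479
v -2.847 1.729 3.947
v -3.305 2.176 4.117
v -2.997 2.75 4.237
v -2.563 1.93 3.383
v -2.255 2.504 3.503
v -2.255 2.026 3.962
v -2.713 2.178 4.415
v -2.847 2.502 3.205
v -3.305 2.654 3.658
v -2.487 2.886 3.924
v -3.073 1.794 3.696
v -3.343 2.057 3.796
v -3.128 1.884 4.071
v -2.868 2.94 3.98
v -2.653 2.767 4.255
v -3.216 2.484 4.241
v -2.907 1.913 3.365
v -2.692 1.74 3.64
v -2.432 2.796 3.549
v -2.217 2.623 3.824
v -2.344 2.196 3.379
v -2.217 2.342 4.094
v -2.511 1.796 3.98
v -2.344 1.915 3.648
v -2.163 2.252 3.719
v -2.487 2.431 4.36
v -2.78 1.886 4.246
v -3.049 2.148 4.346
v -2.868 2.486 4.417
v -2.432 2.061 4.255
v -2.78 2.794 3.374
v -3.073 2.249 3.26
v -2.692 2.194 3.203
v -2.511 2.532 3.274
v -3.049 2.884 3.64
v -3.343 2.338 3.526
v -3.397 2.428 3.901
v -3.216 2.765 3.972
v -3.128 2.619 3.365
v 1.569 -1.237 -3.608
v 2.884 -0.57 -2.227
v 0.912 -0.506 -3.336
v 2.227 0.162 -1.955
v 2.313 -0.102 -4.865
v 3.628 0.566 -3.484
v 1.656 0.63 -4.593
v 2.971 1.297 -3.212
v 2.283 0.61 2.496
v 0.956 -0.01 3.472
v 3.028 1.289 3.939
v 1.701 0.669 4.915
v 3.379 -1.249 2.805
v 2.052 -1.869 3.781
v 4.124 -0.57 4.248
v 2.797 -1.19 5.224
f 1 38 17
f 38 12 41
f 17 41 6
f 38 41 17
f 1 17 13
f 17 6 18
f 13 18 2
f 17 18 13
f 1 13 22
f 13 2 23
f 22 23 8
f 13 23 22
f 1 22 34
f 22 8 37
f 34 37 11
f 22 37 34
f 1 34 38
f 34 11 42
f 38 42 12
f 34 42 38
f 2 18 29
f 18 6 32
f 29 32 10
f 18 32 29
f 6 41 19
f 41 12 40
f 19 40 5
f 41 40 19
f 12 42 39
f 42 11 35
f 39 35 3
f 42 35 39
f 11 37 36
f 37 8 24
f 36 24 7
f 37 24 36
f 8 23 28
f 23 2 25
f 28 25 9
f 23 25 28
f 4 30 16
f 30 10 31
f 16 31 5
f 30 31 16
f 4 16 14
f 16 5 15
f 14 15 3
f 16 15 14
f 4 14 21
f 14 3 20
f 21 20 7
f 14 20 21
f 4 21 26
f 21 7 27
f 26 27 9
f 21 27 26
f 4 26 30
f 26 9 33
f 30 33 10
f 26 33 30
f 5 31 19
f 31 10 32
f 19 32 6
f 31 32 19
f 3 15 39
f 15 5 40
f 39 40 12
f 15 40 39
f 7 20 36
f 20 3 35
f 36 35 11
f 20 35 36
f 9 27 28
f 27 7 24
f 28 24 8
f 27 24 28
f 10 33 29
f 33 9 25
f 29 25 2
f 33 25 29
f 44 46 43
f 47 44 43
f 43 46 45
f 45 47 43
f 44 50 46
f 48 44 47
f 48 50 44
f 46 50 45
f 49 47 45
f 45 50 49
f 49 48 47
f 50 48 49
f 52 54 51
f 55 52 51
f 51 54 53
f 53 55 51
f 52 58 54
f 56 52 55
f 56 58 52
f 54 58 53
f 57 55 53
f 53 58 57
f 57 56 55
f 58 56 57



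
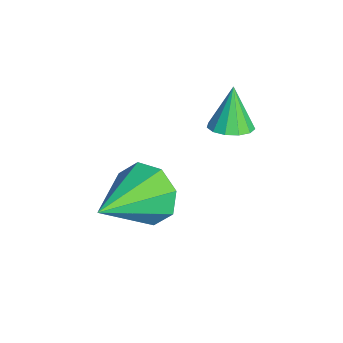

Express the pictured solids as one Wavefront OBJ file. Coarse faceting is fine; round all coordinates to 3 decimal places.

v 0.232 -0.12 2.404
v 0.802 -0.005 2.62
v -0.252 0 3.616
v 0.664 0.304 2.535
v 0.39 0.479 2.408
v 0.065 0.464 2.28
v -0.206 0.263 2.191
v -0.339 -0.06 2.17
v -0.29 -0.401 2.224
v -0.076 -0.654 2.335
v 0.236 -0.737 2.467
v 0.547 -0.624 2.58
v 0.758 -0.352 2.637
v 1.15 -2.408 0.792
v 1.753 -2.275 0.057
v 2.51 -3.732 1.668
v 1.867 -1.797 0.603
v 1.561 -1.677 1.26
v 1.015 -1.984 1.643
v 0.548 -2.54 1.528
v 0.434 -3.018 0.982
v 0.74 -3.138 0.325
v 1.286 -2.831 -0.059
f 2 1 4
f 2 4 3
f 4 1 5
f 4 5 3
f 5 1 6
f 5 6 3
f 6 1 7
f 6 7 3
f 7 1 8
f 7 8 3
f 8 1 9
f 8 9 3
f 9 1 10
f 9 10 3
f 10 1 11
f 10 11 3
f 11 1 12
f 11 12 3
f 12 1 13
f 12 13 3
f 13 1 2
f 13 2 3
f 15 14 17
f 15 17 16
f 17 14 18
f 17 18 16
f 18 14 19
f 18 19 16
f 19 14 20
f 19 20 16
f 20 14 21
f 20 21 16
f 21 14 22
f 21 22 16
f 22 14 23
f 22 23 16
f 23 14 15
f 23 15 16



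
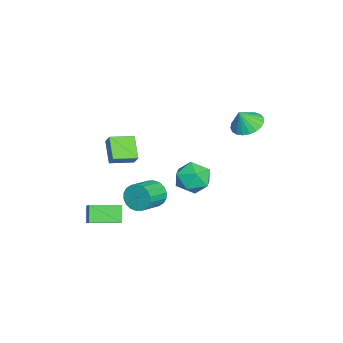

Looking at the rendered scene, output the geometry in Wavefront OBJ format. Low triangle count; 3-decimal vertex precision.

v 3.166 -5.071 -2.823
v 4.151 -4.755 -2.019
v 2.742 -3.31 -2.995
v 3.727 -2.994 -2.192
v 3.893 -4.986 -3.748
v 4.878 -4.67 -2.945
v 3.469 -3.225 -3.921
v 4.454 -2.909 -3.117
v -1.91 -4.698 -0.887
v -1.459 -4.393 -0.182
v -2.485 -3.32 -1.114
v -2.034 -3.016 -0.41
v -0.626 -4.324 -1.87
v -0.175 -4.02 -1.166
v -1.201 -2.947 -2.098
v -0.75 -2.642 -1.393
v 2.746 -1.376 -1.809
v 3.23 -1.021 -2.493
v 4.538 -1.77 -1.955
v 4.054 -2.124 -1.271
v 3.269 -0.743 -2.201
v 4.577 -1.492 -1.664
v 3.205 -0.59 -1.832
v 4.513 -1.339 -1.294
v 3.05 -0.593 -1.458
v 4.358 -1.341 -0.92
v 2.834 -0.751 -1.153
v 4.142 -1.499 -0.616
v 2.601 -1.032 -0.979
v 3.909 -1.781 -0.441
v 2.397 -1.382 -0.968
v 3.705 -2.13 -0.431
v 2.262 -1.73 -1.125
v 3.57 -2.479 -0.587
v 2.223 -2.008 -1.416
v 3.531 -2.757 -0.879
v 2.287 -2.161 -1.786
v 3.595 -2.91 -1.248
v 2.442 -2.159 -2.16
v 3.75 -2.907 -1.622
v 2.658 -2.001 -2.464
v 3.966 -2.749 -1.927
v 2.891 -1.719 -2.639
v 4.199 -2.468 -2.101
v 3.095 -1.37 -2.649
v 4.403 -2.118 -2.112
v 0.211 1.507 -2.406
v 1.341 1.511 -2.006
v -0.041 -0.271 -1.674
v 1.089 -0.267 -1.274
v 0.274 0.458 -0.776
v 0.43 1.557 -1.229
v 0.87 -0.317 -2.451
v 1.026 0.782 -2.904
v 1.748 0.384 -2.034
v 1.38 0.863 -0.999
v -0.08 0.377 -2.681
v -0.448 0.856 -1.646
v -2.894 3.416 0.534
v -1.9 3.64 0.329
v -2.546 2.944 1.706
v -2.037 4.005 0.516
v -2.323 4.267 0.707
v -2.708 4.383 0.868
v -3.124 4.331 0.971
v -3.501 4.121 0.999
v -3.773 3.789 0.946
v -3.893 3.392 0.822
v -3.841 3 0.649
v -3.624 2.679 0.455
v -3.282 2.486 0.275
v -2.872 2.453 0.14
v -2.466 2.587 0.074
v -2.135 2.864 0.086
v -1.934 3.237 0.177
f 2 4 1
f 5 2 1
f 1 4 3
f 3 5 1
f 2 8 4
f 6 2 5
f 6 8 2
f 4 8 3
f 7 5 3
f 3 8 7
f 7 6 5
f 8 6 7
f 10 12 9
f 13 10 9
f 9 12 11
f 11 13 9
f 10 16 12
f 14 10 13
f 14 16 10
f 12 16 11
f 15 13 11
f 11 16 15
f 15 14 13
f 16 14 15
f 18 17 21
f 18 21 19
f 19 21 22
f 19 22 20
f 21 17 23
f 21 23 22
f 22 23 24
f 22 24 20
f 23 17 25
f 23 25 24
f 24 25 26
f 24 26 20
f 25 17 27
f 25 27 26
f 26 27 28
f 26 28 20
f 27 17 29
f 27 29 28
f 28 29 30
f 28 30 20
f 29 17 31
f 29 31 30
f 30 31 32
f 30 32 20
f 31 17 33
f 31 33 32
f 32 33 34
f 32 34 20
f 33 17 35
f 33 35 34
f 34 35 36
f 34 36 20
f 35 17 37
f 35 37 36
f 36 37 38
f 36 38 20
f 37 17 39
f 37 39 38
f 38 39 40
f 38 40 20
f 39 17 41
f 39 41 40
f 40 41 42
f 40 42 20
f 41 17 43
f 41 43 42
f 42 43 44
f 42 44 20
f 43 17 45
f 43 45 44
f 44 45 46
f 44 46 20
f 45 17 18
f 45 18 46
f 46 18 19
f 46 19 20
f 47 58 52
f 47 52 48
f 47 48 54
f 47 54 57
f 47 57 58
f 48 52 56
f 52 58 51
f 58 57 49
f 57 54 53
f 54 48 55
f 50 56 51
f 50 51 49
f 50 49 53
f 50 53 55
f 50 55 56
f 51 56 52
f 49 51 58
f 53 49 57
f 55 53 54
f 56 55 48
f 60 59 62
f 60 62 61
f 62 59 63
f 62 63 61
f 63 59 64
f 63 64 61
f 64 59 65
f 64 65 61
f 65 59 66
f 65 66 61
f 66 59 67
f 66 67 61
f 67 59 68
f 67 68 61
f 68 59 69
f 68 69 61
f 69 59 70
f 69 70 61
f 70 59 71
f 70 71 61
f 71 59 72
f 71 72 61
f 72 59 73
f 72 73 61
f 73 59 74
f 73 74 61
f 74 59 75
f 74 75 61
f 75 59 60
f 75 60 61



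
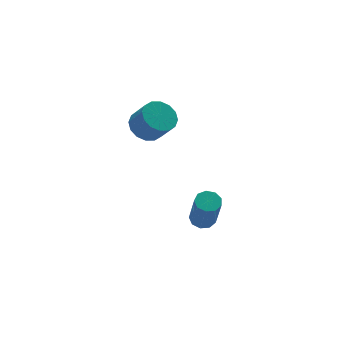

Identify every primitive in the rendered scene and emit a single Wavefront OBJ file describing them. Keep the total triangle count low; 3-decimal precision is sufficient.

v 0.425 0.346 -3.236
v 0.837 -0.107 -3.385
v 0.627 -0.919 -1.492
v 0.215 -0.466 -1.344
v 1.044 0.232 -3.217
v 0.834 -0.58 -1.324
v 0.961 0.624 -3.058
v 0.752 -0.188 -1.165
v 0.628 0.886 -2.982
v 0.418 0.074 -1.09
v 0.199 0.895 -3.026
v -0.011 0.083 -1.133
v -0.124 0.648 -3.168
v -0.334 -0.165 -1.275
v -0.19 0.259 -3.342
v -0.4 -0.553 -1.449
v 0.032 -0.089 -3.466
v -0.178 -0.901 -1.574
v 0.437 -0.233 -3.483
v 0.227 -1.045 -1.591
v -1.28 2.48 2.436
v -0.41 2.601 2.294
v -0.13 1.842 3.362
v -1 1.72 3.504
v -0.535 2.947 2.572
v -0.255 2.188 3.64
v -0.86 3.167 2.814
v -0.579 2.408 3.882
v -1.297 3.203 2.954
v -1.017 2.444 4.022
v -1.73 3.045 2.956
v -1.449 2.286 4.024
v -2.042 2.736 2.818
v -1.762 1.977 3.886
v -2.15 2.358 2.578
v -1.87 1.599 3.646
v -2.025 2.012 2.3
v -1.745 1.253 3.368
v -1.701 1.792 2.058
v -1.42 1.033 3.126
v -1.263 1.756 1.918
v -0.983 0.997 2.986
v -0.831 1.914 1.916
v -0.55 1.155 2.984
v -0.518 2.223 2.054
v -0.238 1.464 3.122
f 2 1 5
f 2 5 3
f 3 5 6
f 3 6 4
f 5 1 7
f 5 7 6
f 6 7 8
f 6 8 4
f 7 1 9
f 7 9 8
f 8 9 10
f 8 10 4
f 9 1 11
f 9 11 10
f 10 11 12
f 10 12 4
f 11 1 13
f 11 13 12
f 12 13 14
f 12 14 4
f 13 1 15
f 13 15 14
f 14 15 16
f 14 16 4
f 15 1 17
f 15 17 16
f 16 17 18
f 16 18 4
f 17 1 19
f 17 19 18
f 18 19 20
f 18 20 4
f 19 1 2
f 19 2 20
f 20 2 3
f 20 3 4
f 22 21 25
f 22 25 23
f 23 25 26
f 23 26 24
f 25 21 27
f 25 27 26
f 26 27 28
f 26 28 24
f 27 21 29
f 27 29 28
f 28 29 30
f 28 30 24
f 29 21 31
f 29 31 30
f 30 31 32
f 30 32 24
f 31 21 33
f 31 33 32
f 32 33 34
f 32 34 24
f 33 21 35
f 33 35 34
f 34 35 36
f 34 36 24
f 35 21 37
f 35 37 36
f 36 37 38
f 36 38 24
f 37 21 39
f 37 39 38
f 38 39 40
f 38 40 24
f 39 21 41
f 39 41 40
f 40 41 42
f 40 42 24
f 41 21 43
f 41 43 42
f 42 43 44
f 42 44 24
f 43 21 45
f 43 45 44
f 44 45 46
f 44 46 24
f 45 21 22
f 45 22 46
f 46 22 23
f 46 23 24



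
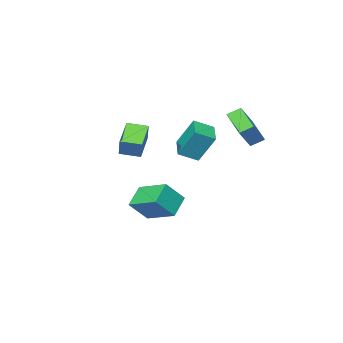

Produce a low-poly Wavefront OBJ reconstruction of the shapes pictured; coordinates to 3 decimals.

v -5.154 1.17 3.144
v -4.039 1.445 4.424
v -4.565 2.825 2.275
v -3.45 3.1 3.556
v -4.51 0.7 2.684
v -3.395 0.975 3.965
v -3.921 2.355 1.816
v -2.806 2.63 3.096
v -4.298 -2.466 0.314
v -4.729 -1.498 2.115
v -3.33 -1.25 -0.108
v -3.761 -0.282 1.693
v -3.279 -3.078 0.887
v -3.71 -2.11 2.688
v -2.311 -1.862 0.465
v -2.742 -0.894 2.266
v 1.662 0.236 3.089
v 2.048 0.789 4.2
v 2.87 1.125 2.226
v 3.256 1.678 3.338
v 2.444 -0.658 3.262
v 2.83 -0.105 4.374
v 3.652 0.231 2.4
v 4.038 0.784 3.511
v -0.728 -1.744 -2.739
v 0.362 -2.049 -1.511
v -0.988 0.242 -2.015
v 0.101 -0.063 -0.787
v 0.439 -1.257 -3.653
v 1.528 -1.562 -2.425
v 0.178 0.729 -2.929
v 1.268 0.424 -1.701
f 2 4 1
f 5 2 1
f 1 4 3
f 3 5 1
f 2 8 4
f 6 2 5
f 6 8 2
f 4 8 3
f 7 5 3
f 3 8 7
f 7 6 5
f 8 6 7
f 10 12 9
f 13 10 9
f 9 12 11
f 11 13 9
f 10 16 12
f 14 10 13
f 14 16 10
f 12 16 11
f 15 13 11
f 11 16 15
f 15 14 13
f 16 14 15
f 18 20 17
f 21 18 17
f 17 20 19
f 19 21 17
f 18 24 20
f 22 18 21
f 22 24 18
f 20 24 19
f 23 21 19
f 19 24 23
f 23 22 21
f 24 22 23
f 26 28 25
f 29 26 25
f 25 28 27
f 27 29 25
f 26 32 28
f 30 26 29
f 30 32 26
f 28 32 27
f 31 29 27
f 27 32 31
f 31 30 29
f 32 30 31



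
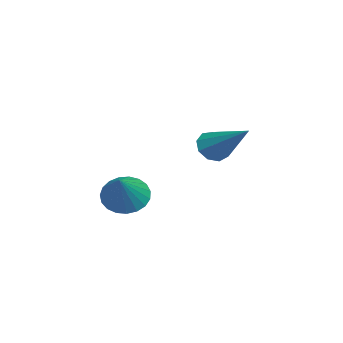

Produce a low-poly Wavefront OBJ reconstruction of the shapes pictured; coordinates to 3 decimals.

v 1.59 -2 2.71
v 1.985 -1.923 2.252
v 2.57 -2.02 3.55
v 1.933 -1.683 2.318
v 1.823 -1.498 2.452
v 1.671 -1.4 2.63
v 1.506 -1.406 2.823
v 1.356 -1.514 2.996
v 1.246 -1.706 3.12
v 1.195 -1.949 3.173
v 1.213 -2.201 3.146
v 1.296 -2.418 3.043
v 1.43 -2.562 2.884
v 1.592 -2.609 2.694
v 1.753 -2.551 2.507
v 1.886 -2.398 2.355
v 1.968 -2.175 2.265
v -1.092 -0.085 3.445
v -0.863 0.08 3.02
v -0.108 0.845 4.335
v -1.132 0.288 3.099
v -1.382 0.322 3.341
v -1.496 0.165 3.631
v -1.421 -0.108 3.834
v -1.193 -0.371 3.855
v -0.917 -0.499 3.684
v -0.723 -0.434 3.402
v -0.702 -0.205 3.139
f 2 1 4
f 2 4 3
f 4 1 5
f 4 5 3
f 5 1 6
f 5 6 3
f 6 1 7
f 6 7 3
f 7 1 8
f 7 8 3
f 8 1 9
f 8 9 3
f 9 1 10
f 9 10 3
f 10 1 11
f 10 11 3
f 11 1 12
f 11 12 3
f 12 1 13
f 12 13 3
f 13 1 14
f 13 14 3
f 14 1 15
f 14 15 3
f 15 1 16
f 15 16 3
f 16 1 17
f 16 17 3
f 17 1 2
f 17 2 3
f 19 18 21
f 19 21 20
f 21 18 22
f 21 22 20
f 22 18 23
f 22 23 20
f 23 18 24
f 23 24 20
f 24 18 25
f 24 25 20
f 25 18 26
f 25 26 20
f 26 18 27
f 26 27 20
f 27 18 28
f 27 28 20
f 28 18 19
f 28 19 20



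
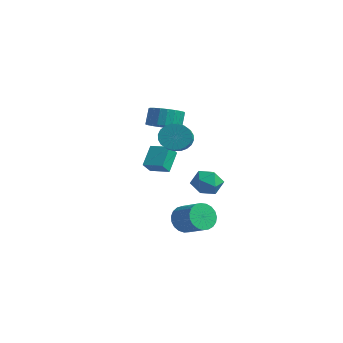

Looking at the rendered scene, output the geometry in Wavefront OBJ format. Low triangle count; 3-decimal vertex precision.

v -2.805 -1.747 -0.824
v -2.623 -2.346 -0.234
v -3.282 -0.892 0.191
v -3.101 -1.491 0.781
v -1.759 -1.309 -0.701
v -1.578 -1.908 -0.111
v -2.237 -0.454 0.314
v -2.055 -1.053 0.904
v 3.683 -2.749 -0.291
v 4.097 -3.096 0.381
v 2.483 -2.804 0.419
v 2.897 -3.151 1.091
v 3.04 -2.329 0.874
v 3.782 -2.295 0.435
v 2.798 -3.605 0.365
v 3.54 -3.571 -0.074
v 3.55 -3.625 0.787
v 3.7 -2.836 1.101
v 2.88 -3.064 -0.301
v 3.03 -2.275 0.013
v 1.133 -2.604 -2.813
v 1.414 -2.211 -3.512
v 2.748 -2.123 -2.926
v 2.467 -2.516 -2.227
v 1.308 -1.939 -3.313
v 2.643 -1.851 -2.727
v 1.172 -1.782 -3.027
v 2.507 -1.694 -2.44
v 1.029 -1.768 -2.704
v 2.364 -1.679 -2.117
v 0.905 -1.897 -2.4
v 2.239 -1.809 -1.813
v 0.819 -2.15 -2.167
v 2.153 -2.061 -1.581
v 0.788 -2.48 -2.046
v 2.122 -2.392 -1.46
v 0.816 -2.832 -2.058
v 2.151 -2.744 -1.472
v 0.899 -3.145 -2.2
v 2.234 -3.057 -1.614
v 1.023 -3.364 -2.449
v 2.357 -3.276 -1.862
v 1.166 -3.452 -2.76
v 2.5 -3.364 -2.174
v 1.302 -3.393 -3.08
v 2.637 -3.305 -2.494
v 1.41 -3.198 -3.355
v 2.744 -3.109 -2.769
v 1.47 -2.9 -3.535
v 2.804 -2.812 -2.949
v 1.471 -2.551 -3.591
v 2.805 -2.463 -3.005
v 0.217 -3.194 3.335
v 0.689 -2.45 3.153
v 0.476 -2.082 4.102
v 0.003 -2.826 4.285
v 0.346 -2.354 3.039
v 0.133 -1.986 3.988
v -0.02 -2.403 2.976
v -0.233 -2.036 3.925
v -0.345 -2.589 2.975
v -0.558 -2.222 3.924
v -0.572 -2.88 3.037
v -0.785 -2.512 3.986
v -0.664 -3.225 3.15
v -0.877 -2.857 4.099
v -0.603 -3.564 3.295
v -0.816 -3.196 4.244
v -0.4 -3.84 3.447
v -0.613 -3.472 4.396
v -0.091 -4.004 3.58
v -0.304 -3.636 4.529
v 0.271 -4.027 3.671
v 0.058 -3.659 4.62
v 0.624 -3.907 3.703
v 0.411 -3.539 4.652
v 0.907 -3.663 3.672
v 0.694 -3.296 4.621
v 1.07 -3.339 3.583
v 0.857 -2.971 4.532
v 1.085 -2.989 3.451
v 0.872 -2.621 4.4
v 0.951 -2.674 3.299
v 0.738 -2.307 4.248
v 1.379 -3.275 2.87
v 1.903 -3.08 2.271
v 2.745 -3.869 2.75
v 2.221 -4.065 3.35
v 1.979 -2.863 2.494
v 2.822 -3.652 2.973
v 1.964 -2.709 2.774
v 2.807 -3.499 3.253
v 1.86 -2.642 3.068
v 2.702 -3.431 3.548
v 1.682 -2.67 3.333
v 2.525 -3.46 3.812
v 1.459 -2.791 3.527
v 2.301 -3.58 4.007
v 1.223 -2.986 3.622
v 2.065 -3.775 4.101
v 1.011 -3.224 3.601
v 1.853 -4.014 4.081
v 0.855 -3.471 3.47
v 1.697 -4.26 3.949
v 0.778 -3.688 3.247
v 1.621 -4.477 3.726
v 0.793 -3.841 2.967
v 1.636 -4.631 3.446
v 0.898 -3.909 2.672
v 1.74 -4.698 3.152
v 1.075 -3.88 2.408
v 1.918 -4.67 2.887
v 1.299 -3.76 2.213
v 2.141 -4.549 2.693
v 1.535 -3.565 2.119
v 2.377 -4.354 2.598
v 1.747 -3.326 2.139
v 2.589 -4.116 2.619
f 2 4 1
f 5 2 1
f 1 4 3
f 3 5 1
f 2 8 4
f 6 2 5
f 6 8 2
f 4 8 3
f 7 5 3
f 3 8 7
f 7 6 5
f 8 6 7
f 9 20 14
f 9 14 10
f 9 10 16
f 9 16 19
f 9 19 20
f 10 14 18
f 14 20 13
f 20 19 11
f 19 16 15
f 16 10 17
f 12 18 13
f 12 13 11
f 12 11 15
f 12 15 17
f 12 17 18
f 13 18 14
f 11 13 20
f 15 11 19
f 17 15 16
f 18 17 10
f 22 21 25
f 22 25 23
f 23 25 26
f 23 26 24
f 25 21 27
f 25 27 26
f 26 27 28
f 26 28 24
f 27 21 29
f 27 29 28
f 28 29 30
f 28 30 24
f 29 21 31
f 29 31 30
f 30 31 32
f 30 32 24
f 31 21 33
f 31 33 32
f 32 33 34
f 32 34 24
f 33 21 35
f 33 35 34
f 34 35 36
f 34 36 24
f 35 21 37
f 35 37 36
f 36 37 38
f 36 38 24
f 37 21 39
f 37 39 38
f 38 39 40
f 38 40 24
f 39 21 41
f 39 41 40
f 40 41 42
f 40 42 24
f 41 21 43
f 41 43 42
f 42 43 44
f 42 44 24
f 43 21 45
f 43 45 44
f 44 45 46
f 44 46 24
f 45 21 47
f 45 47 46
f 46 47 48
f 46 48 24
f 47 21 49
f 47 49 48
f 48 49 50
f 48 50 24
f 49 21 51
f 49 51 50
f 50 51 52
f 50 52 24
f 51 21 22
f 51 22 52
f 52 22 23
f 52 23 24
f 54 53 57
f 54 57 55
f 55 57 58
f 55 58 56
f 57 53 59
f 57 59 58
f 58 59 60
f 58 60 56
f 59 53 61
f 59 61 60
f 60 61 62
f 60 62 56
f 61 53 63
f 61 63 62
f 62 63 64
f 62 64 56
f 63 53 65
f 63 65 64
f 64 65 66
f 64 66 56
f 65 53 67
f 65 67 66
f 66 67 68
f 66 68 56
f 67 53 69
f 67 69 68
f 68 69 70
f 68 70 56
f 69 53 71
f 69 71 70
f 70 71 72
f 70 72 56
f 71 53 73
f 71 73 72
f 72 73 74
f 72 74 56
f 73 53 75
f 73 75 74
f 74 75 76
f 74 76 56
f 75 53 77
f 75 77 76
f 76 77 78
f 76 78 56
f 77 53 79
f 77 79 78
f 78 79 80
f 78 80 56
f 79 53 81
f 79 81 80
f 80 81 82
f 80 82 56
f 81 53 83
f 81 83 82
f 82 83 84
f 82 84 56
f 83 53 54
f 83 54 84
f 84 54 55
f 84 55 56
f 86 85 89
f 86 89 87
f 87 89 90
f 87 90 88
f 89 85 91
f 89 91 90
f 90 91 92
f 90 92 88
f 91 85 93
f 91 93 92
f 92 93 94
f 92 94 88
f 93 85 95
f 93 95 94
f 94 95 96
f 94 96 88
f 95 85 97
f 95 97 96
f 96 97 98
f 96 98 88
f 97 85 99
f 97 99 98
f 98 99 100
f 98 100 88
f 99 85 101
f 99 101 100
f 100 101 102
f 100 102 88
f 101 85 103
f 101 103 102
f 102 103 104
f 102 104 88
f 103 85 105
f 103 105 104
f 104 105 106
f 104 106 88
f 105 85 107
f 105 107 106
f 106 107 108
f 106 108 88
f 107 85 109
f 107 109 108
f 108 109 110
f 108 110 88
f 109 85 111
f 109 111 110
f 110 111 112
f 110 112 88
f 111 85 113
f 111 113 112
f 112 113 114
f 112 114 88
f 113 85 115
f 113 115 114
f 114 115 116
f 114 116 88
f 115 85 117
f 115 117 116
f 116 117 118
f 116 118 88
f 117 85 86
f 117 86 118
f 118 86 87
f 118 87 88



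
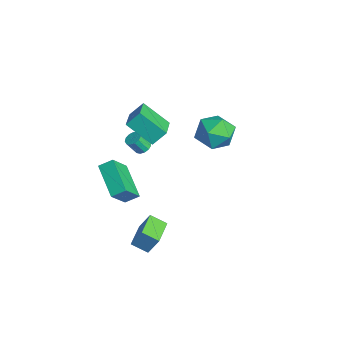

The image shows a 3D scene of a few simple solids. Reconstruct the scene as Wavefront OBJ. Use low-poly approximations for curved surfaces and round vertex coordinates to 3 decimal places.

v 0.579 -1.606 -3.06
v -1.404 -1.693 -2.136
v 0.753 -0.842 -2.617
v -1.231 -0.929 -1.692
v 1.271 -2.571 -1.668
v -0.713 -2.658 -0.743
v 1.444 -1.807 -1.224
v -0.539 -1.894 -0.3
v -0.474 3.975 1.815
v 0.497 4.627 1.467
v 0.383 2.333 1.133
v 1.354 2.985 0.785
v 1.122 2.824 1.971
v 0.592 3.838 2.393
v 0.288 3.122 0.207
v -0.242 4.136 0.629
v 0.968 4.099 0.473
v 1.483 3.915 1.563
v -0.603 3.045 1.037
v -0.088 2.861 2.127
v -0.866 -0.823 2.925
v -0.818 -0.069 3.682
v 0.084 0.296 1.751
v 0.132 1.05 2.508
v 0.668 -1.51 3.512
v 0.716 -0.756 4.269
v 1.618 -0.391 2.338
v 1.666 0.363 3.095
v 1.944 -1.266 -4.034
v 2.272 -0.765 -2.903
v 2.461 -0.496 -4.525
v 2.789 0.006 -3.394
v 3.291 -2.166 -4.026
v 3.619 -1.664 -2.895
v 3.808 -1.395 -4.517
v 4.136 -0.894 -3.386
v -0.23 -0.301 0.565
v 0.264 -0.376 0.563
v 0.185 -0.914 1.414
v -0.31 -0.839 1.415
v 0.22 -0.139 0.709
v 0.141 -0.677 1.56
v 0.033 0.047 0.809
v -0.046 -0.492 1.66
v -0.237 0.122 0.831
v -0.317 -0.416 1.682
v -0.506 0.063 0.769
v -0.585 -0.475 1.62
v -0.687 -0.111 0.642
v -0.766 -0.65 1.493
v -0.723 -0.346 0.49
v -0.802 -0.884 1.341
v -0.603 -0.566 0.362
v -0.682 -1.105 1.213
v -0.364 -0.702 0.298
v -0.444 -1.241 1.149
v -0.083 -0.711 0.319
v -0.163 -1.249 1.17
v 0.151 -0.589 0.418
v 0.071 -1.128 1.269
f 2 4 1
f 5 2 1
f 1 4 3
f 3 5 1
f 2 8 4
f 6 2 5
f 6 8 2
f 4 8 3
f 7 5 3
f 3 8 7
f 7 6 5
f 8 6 7
f 9 20 14
f 9 14 10
f 9 10 16
f 9 16 19
f 9 19 20
f 10 14 18
f 14 20 13
f 20 19 11
f 19 16 15
f 16 10 17
f 12 18 13
f 12 13 11
f 12 11 15
f 12 15 17
f 12 17 18
f 13 18 14
f 11 13 20
f 15 11 19
f 17 15 16
f 18 17 10
f 22 24 21
f 25 22 21
f 21 24 23
f 23 25 21
f 22 28 24
f 26 22 25
f 26 28 22
f 24 28 23
f 27 25 23
f 23 28 27
f 27 26 25
f 28 26 27
f 30 32 29
f 33 30 29
f 29 32 31
f 31 33 29
f 30 36 32
f 34 30 33
f 34 36 30
f 32 36 31
f 35 33 31
f 31 36 35
f 35 34 33
f 36 34 35
f 38 37 41
f 38 41 39
f 39 41 42
f 39 42 40
f 41 37 43
f 41 43 42
f 42 43 44
f 42 44 40
f 43 37 45
f 43 45 44
f 44 45 46
f 44 46 40
f 45 37 47
f 45 47 46
f 46 47 48
f 46 48 40
f 47 37 49
f 47 49 48
f 48 49 50
f 48 50 40
f 49 37 51
f 49 51 50
f 50 51 52
f 50 52 40
f 51 37 53
f 51 53 52
f 52 53 54
f 52 54 40
f 53 37 55
f 53 55 54
f 54 55 56
f 54 56 40
f 55 37 57
f 55 57 56
f 56 57 58
f 56 58 40
f 57 37 59
f 57 59 58
f 58 59 60
f 58 60 40
f 59 37 38
f 59 38 60
f 60 38 39
f 60 39 40

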